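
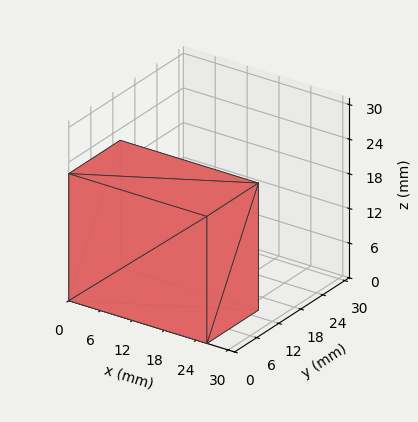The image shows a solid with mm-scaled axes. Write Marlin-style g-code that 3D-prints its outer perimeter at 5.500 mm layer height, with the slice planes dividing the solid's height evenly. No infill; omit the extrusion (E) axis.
Reading the render: the shape is a rectangular box, roughly 26 × 14 mm footprint and 22 mm tall (dimensions read to the nearest mm from the axis ticks). For the g-code, the solid's height is divided into equal slices at the stated Δz and each level perimeter traced with G1 moves after a G0 lift.

; perimeter-only toolpath
G21 ; units = mm
G90 ; absolute positioning
G28 ; home
; layer 1
G0 Z5.500
G0 X0.000 Y0.000
G1 X26.000 Y0.000
G1 X26.000 Y14.000
G1 X0.000 Y14.000
G1 X0.000 Y0.000
; layer 2
G0 Z11.000
G0 X0.000 Y0.000
G1 X26.000 Y0.000
G1 X26.000 Y14.000
G1 X0.000 Y14.000
G1 X0.000 Y0.000
; layer 3
G0 Z16.500
G0 X0.000 Y0.000
G1 X26.000 Y0.000
G1 X26.000 Y14.000
G1 X0.000 Y14.000
G1 X0.000 Y0.000
; layer 4
G0 Z22.000
G0 X0.000 Y0.000
G1 X26.000 Y0.000
G1 X26.000 Y14.000
G1 X0.000 Y14.000
G1 X0.000 Y0.000
M2 ; end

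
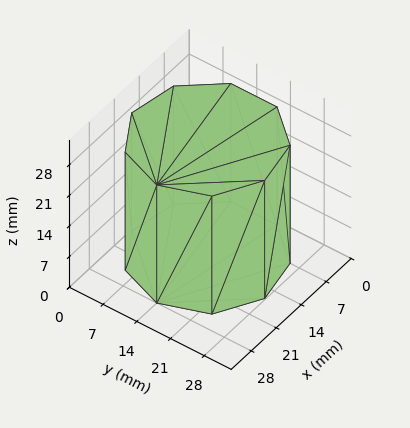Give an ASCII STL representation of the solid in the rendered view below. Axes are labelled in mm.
Reading the render: the shape is a regular 9-sided prism (a cylinder approximated with 9 flat sides), circumscribed radius ≈ 14 mm, height ≈ 27 mm (dimensions read to the nearest mm from the axis ticks). For the STL, each face is triangulated and given an outward normal.

solid part
  facet normal 0.0000 0.0000 -1.0000
    outer loop
      vertex 16.4 27.8 0.0
      vertex 24.7 23.0 0.0
      vertex 28.0 14.0 0.0
    endloop
  endfacet
  facet normal 0.0000 0.0000 -1.0000
    outer loop
      vertex 7.0 26.1 0.0
      vertex 16.4 27.8 0.0
      vertex 28.0 14.0 0.0
    endloop
  endfacet
  facet normal 0.0000 0.0000 -1.0000
    outer loop
      vertex 0.8 18.8 0.0
      vertex 7.0 26.1 0.0
      vertex 28.0 14.0 0.0
    endloop
  endfacet
  facet normal 0.0000 0.0000 -1.0000
    outer loop
      vertex 0.8 9.2 0.0
      vertex 0.8 18.8 0.0
      vertex 28.0 14.0 0.0
    endloop
  endfacet
  facet normal 0.0000 0.0000 -1.0000
    outer loop
      vertex 7.0 1.9 0.0
      vertex 0.8 9.2 0.0
      vertex 28.0 14.0 0.0
    endloop
  endfacet
  facet normal 0.0000 0.0000 -1.0000
    outer loop
      vertex 16.4 0.2 0.0
      vertex 7.0 1.9 0.0
      vertex 28.0 14.0 0.0
    endloop
  endfacet
  facet normal 0.0000 0.0000 -1.0000
    outer loop
      vertex 24.7 5.0 0.0
      vertex 16.4 0.2 0.0
      vertex 28.0 14.0 0.0
    endloop
  endfacet
  facet normal 0.0000 0.0000 1.0000
    outer loop
      vertex 28.0 14.0 27.0
      vertex 24.7 23.0 27.0
      vertex 16.4 27.8 27.0
    endloop
  endfacet
  facet normal 0.0000 0.0000 1.0000
    outer loop
      vertex 28.0 14.0 27.0
      vertex 16.4 27.8 27.0
      vertex 7.0 26.1 27.0
    endloop
  endfacet
  facet normal 0.0000 0.0000 1.0000
    outer loop
      vertex 28.0 14.0 27.0
      vertex 7.0 26.1 27.0
      vertex 0.8 18.8 27.0
    endloop
  endfacet
  facet normal 0.0000 0.0000 1.0000
    outer loop
      vertex 28.0 14.0 27.0
      vertex 0.8 18.8 27.0
      vertex 0.8 9.2 27.0
    endloop
  endfacet
  facet normal 0.0000 0.0000 1.0000
    outer loop
      vertex 28.0 14.0 27.0
      vertex 0.8 9.2 27.0
      vertex 7.0 1.9 27.0
    endloop
  endfacet
  facet normal 0.0000 0.0000 1.0000
    outer loop
      vertex 28.0 14.0 27.0
      vertex 7.0 1.9 27.0
      vertex 16.4 0.2 27.0
    endloop
  endfacet
  facet normal 0.0000 0.0000 1.0000
    outer loop
      vertex 28.0 14.0 27.0
      vertex 16.4 0.2 27.0
      vertex 24.7 5.0 27.0
    endloop
  endfacet
  facet normal 0.9389 0.3443 0.0000
    outer loop
      vertex 28.0 14.0 0.0
      vertex 24.7 23.0 0.0
      vertex 24.7 23.0 27.0
    endloop
  endfacet
  facet normal 0.9389 0.3443 0.0000
    outer loop
      vertex 28.0 14.0 0.0
      vertex 24.7 23.0 27.0
      vertex 28.0 14.0 27.0
    endloop
  endfacet
  facet normal 0.5006 0.8657 0.0000
    outer loop
      vertex 24.7 23.0 0.0
      vertex 16.4 27.8 0.0
      vertex 16.4 27.8 27.0
    endloop
  endfacet
  facet normal 0.5006 0.8657 0.0000
    outer loop
      vertex 24.7 23.0 0.0
      vertex 16.4 27.8 27.0
      vertex 24.7 23.0 27.0
    endloop
  endfacet
  facet normal -0.1780 0.9840 0.0000
    outer loop
      vertex 16.4 27.8 0.0
      vertex 7.0 26.1 0.0
      vertex 7.0 26.1 27.0
    endloop
  endfacet
  facet normal -0.1780 0.9840 0.0000
    outer loop
      vertex 16.4 27.8 0.0
      vertex 7.0 26.1 27.0
      vertex 16.4 27.8 27.0
    endloop
  endfacet
  facet normal -0.7622 0.6473 0.0000
    outer loop
      vertex 7.0 26.1 0.0
      vertex 0.8 18.8 0.0
      vertex 0.8 18.8 27.0
    endloop
  endfacet
  facet normal -0.7622 0.6473 0.0000
    outer loop
      vertex 7.0 26.1 0.0
      vertex 0.8 18.8 27.0
      vertex 7.0 26.1 27.0
    endloop
  endfacet
  facet normal -1.0000 0.0000 0.0000
    outer loop
      vertex 0.8 18.8 0.0
      vertex 0.8 9.2 0.0
      vertex 0.8 9.2 27.0
    endloop
  endfacet
  facet normal -1.0000 0.0000 0.0000
    outer loop
      vertex 0.8 18.8 0.0
      vertex 0.8 9.2 27.0
      vertex 0.8 18.8 27.0
    endloop
  endfacet
  facet normal -0.7622 -0.6473 0.0000
    outer loop
      vertex 0.8 9.2 0.0
      vertex 7.0 1.9 0.0
      vertex 7.0 1.9 27.0
    endloop
  endfacet
  facet normal -0.7622 -0.6473 0.0000
    outer loop
      vertex 0.8 9.2 0.0
      vertex 7.0 1.9 27.0
      vertex 0.8 9.2 27.0
    endloop
  endfacet
  facet normal -0.1780 -0.9840 0.0000
    outer loop
      vertex 7.0 1.9 0.0
      vertex 16.4 0.2 0.0
      vertex 16.4 0.2 27.0
    endloop
  endfacet
  facet normal -0.1780 -0.9840 0.0000
    outer loop
      vertex 7.0 1.9 0.0
      vertex 16.4 0.2 27.0
      vertex 7.0 1.9 27.0
    endloop
  endfacet
  facet normal 0.5006 -0.8657 0.0000
    outer loop
      vertex 16.4 0.2 0.0
      vertex 24.7 5.0 0.0
      vertex 24.7 5.0 27.0
    endloop
  endfacet
  facet normal 0.5006 -0.8657 0.0000
    outer loop
      vertex 16.4 0.2 0.0
      vertex 24.7 5.0 27.0
      vertex 16.4 0.2 27.0
    endloop
  endfacet
  facet normal 0.9389 -0.3443 0.0000
    outer loop
      vertex 24.7 5.0 0.0
      vertex 28.0 14.0 0.0
      vertex 28.0 14.0 27.0
    endloop
  endfacet
  facet normal 0.9389 -0.3443 0.0000
    outer loop
      vertex 24.7 5.0 0.0
      vertex 28.0 14.0 27.0
      vertex 24.7 5.0 27.0
    endloop
  endfacet
endsolid part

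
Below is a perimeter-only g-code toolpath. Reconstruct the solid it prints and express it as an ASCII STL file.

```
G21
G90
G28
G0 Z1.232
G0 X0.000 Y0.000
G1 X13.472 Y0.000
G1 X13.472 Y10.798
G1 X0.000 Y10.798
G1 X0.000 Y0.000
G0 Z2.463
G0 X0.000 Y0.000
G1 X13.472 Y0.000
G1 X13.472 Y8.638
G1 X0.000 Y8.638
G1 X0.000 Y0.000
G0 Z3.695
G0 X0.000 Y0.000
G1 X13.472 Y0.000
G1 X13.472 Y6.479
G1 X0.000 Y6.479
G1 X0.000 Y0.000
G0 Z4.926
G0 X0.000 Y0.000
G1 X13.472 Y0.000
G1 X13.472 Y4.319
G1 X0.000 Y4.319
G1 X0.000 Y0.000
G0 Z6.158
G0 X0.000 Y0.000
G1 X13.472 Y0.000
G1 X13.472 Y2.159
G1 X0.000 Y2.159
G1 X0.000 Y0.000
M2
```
solid part
  facet normal 0.0000 0.0000 -1.0000
    outer loop
      vertex 13.472 12.957 0.000
      vertex 13.472 0.000 0.000
      vertex 0.000 0.000 0.000
    endloop
  endfacet
  facet normal 0.0000 0.0000 -1.0000
    outer loop
      vertex 0.000 12.957 0.000
      vertex 13.472 12.957 0.000
      vertex 0.000 0.000 0.000
    endloop
  endfacet
  facet normal 0.0000 -1.0000 0.0000
    outer loop
      vertex 0.000 0.000 0.000
      vertex 13.472 0.000 0.000
      vertex 13.472 0.000 7.389
    endloop
  endfacet
  facet normal 0.0000 -1.0000 0.0000
    outer loop
      vertex 0.000 0.000 0.000
      vertex 13.472 0.000 7.389
      vertex 0.000 0.000 7.389
    endloop
  endfacet
  facet normal 0.0000 0.4954 0.8687
    outer loop
      vertex 0.000 0.000 7.389
      vertex 13.472 0.000 7.389
      vertex 13.472 12.957 0.000
    endloop
  endfacet
  facet normal 0.0000 0.4954 0.8687
    outer loop
      vertex 0.000 0.000 7.389
      vertex 13.472 12.957 0.000
      vertex 0.000 12.957 0.000
    endloop
  endfacet
  facet normal -1.0000 0.0000 0.0000
    outer loop
      vertex 0.000 0.000 7.389
      vertex 0.000 12.957 0.000
      vertex 0.000 0.000 0.000
    endloop
  endfacet
  facet normal 1.0000 0.0000 0.0000
    outer loop
      vertex 13.472 0.000 0.000
      vertex 13.472 12.957 0.000
      vertex 13.472 0.000 7.389
    endloop
  endfacet
endsolid part

The G0 Z moves step by Δz≈1.232 mm. The G1 loops shrink linearly with z, so the solid tapers from its base footprint up to z≈7.39. Closing with a flat bottom cap and the tapered top and triangulating gives 8 facets — a wedge (ramp): 13.5 × 13 mm base, rising to 7.39 mm along the y=0 edge and sloping linearly to z=0 at y=13.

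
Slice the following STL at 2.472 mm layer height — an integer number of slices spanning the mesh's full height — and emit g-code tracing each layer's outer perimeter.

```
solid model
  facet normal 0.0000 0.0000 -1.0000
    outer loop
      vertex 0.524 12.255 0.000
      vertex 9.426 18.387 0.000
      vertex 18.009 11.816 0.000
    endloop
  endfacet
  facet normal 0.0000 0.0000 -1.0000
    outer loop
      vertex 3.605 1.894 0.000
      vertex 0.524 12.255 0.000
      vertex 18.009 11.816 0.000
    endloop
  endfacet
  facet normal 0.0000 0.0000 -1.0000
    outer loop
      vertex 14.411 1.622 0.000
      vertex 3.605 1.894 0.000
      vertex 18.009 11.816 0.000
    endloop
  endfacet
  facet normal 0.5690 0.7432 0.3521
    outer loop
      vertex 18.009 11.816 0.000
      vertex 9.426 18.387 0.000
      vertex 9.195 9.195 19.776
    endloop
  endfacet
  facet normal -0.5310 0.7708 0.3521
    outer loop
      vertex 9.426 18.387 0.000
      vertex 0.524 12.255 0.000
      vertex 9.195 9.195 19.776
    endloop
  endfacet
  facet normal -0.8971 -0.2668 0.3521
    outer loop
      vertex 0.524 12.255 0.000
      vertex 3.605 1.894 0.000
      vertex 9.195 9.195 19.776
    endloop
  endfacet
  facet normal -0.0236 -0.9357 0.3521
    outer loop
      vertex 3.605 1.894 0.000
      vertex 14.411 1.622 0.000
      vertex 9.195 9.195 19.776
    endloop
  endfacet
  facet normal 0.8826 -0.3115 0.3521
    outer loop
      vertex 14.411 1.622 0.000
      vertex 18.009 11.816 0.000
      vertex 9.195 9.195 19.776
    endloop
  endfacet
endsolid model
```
; perimeter-only toolpath
G21 ; units = mm
G90 ; absolute positioning
G28 ; home
; layer 1
G0 Z2.472
G0 X16.907 Y11.488
G1 X9.397 Y17.238
G1 X1.608 Y11.873
G1 X4.304 Y2.807
G1 X13.759 Y2.569
G1 X16.907 Y11.488
; layer 2
G0 Z4.944
G0 X15.806 Y11.161
G1 X9.368 Y16.089
G1 X2.692 Y11.490
G1 X5.002 Y3.719
G1 X13.107 Y3.515
G1 X15.806 Y11.161
; layer 3
G0 Z7.416
G0 X14.704 Y10.833
G1 X9.339 Y14.940
G1 X3.776 Y11.108
G1 X5.701 Y4.632
G1 X12.455 Y4.462
G1 X14.704 Y10.833
; layer 4
G0 Z9.888
G0 X13.602 Y10.506
G1 X9.311 Y13.791
G1 X4.860 Y10.725
G1 X6.400 Y5.545
G1 X11.803 Y5.409
G1 X13.602 Y10.506
; layer 5
G0 Z12.360
G0 X12.500 Y10.178
G1 X9.282 Y12.642
G1 X5.943 Y10.343
G1 X7.099 Y6.457
G1 X11.151 Y6.355
G1 X12.500 Y10.178
; layer 6
G0 Z14.832
G0 X11.399 Y9.850
G1 X9.253 Y11.493
G1 X7.027 Y9.960
G1 X7.798 Y7.370
G1 X10.499 Y7.302
G1 X11.399 Y9.850
; layer 7
G0 Z17.304
G0 X10.297 Y9.523
G1 X9.224 Y10.344
G1 X8.111 Y9.578
G1 X8.496 Y8.282
G1 X9.847 Y8.248
G1 X10.297 Y9.523
M2 ; end

The solid is a regular 5-sided pyramid, base circumscribed radius ≈ 9.2 mm, apex at z ≈ 19.8 mm. Slicing at Δz = 2.472 mm — 8 equal slices spanning the solid's height, so layer i sits at z = i·h/8 — gives 7 non-empty perimeters. Each is a 5-segment closed polygon; G0 lifts to the layer z and rapids to the start vertex, then G1 traces the edges. The cross-section shrinks linearly with z (the slice at the apex is degenerate and omitted).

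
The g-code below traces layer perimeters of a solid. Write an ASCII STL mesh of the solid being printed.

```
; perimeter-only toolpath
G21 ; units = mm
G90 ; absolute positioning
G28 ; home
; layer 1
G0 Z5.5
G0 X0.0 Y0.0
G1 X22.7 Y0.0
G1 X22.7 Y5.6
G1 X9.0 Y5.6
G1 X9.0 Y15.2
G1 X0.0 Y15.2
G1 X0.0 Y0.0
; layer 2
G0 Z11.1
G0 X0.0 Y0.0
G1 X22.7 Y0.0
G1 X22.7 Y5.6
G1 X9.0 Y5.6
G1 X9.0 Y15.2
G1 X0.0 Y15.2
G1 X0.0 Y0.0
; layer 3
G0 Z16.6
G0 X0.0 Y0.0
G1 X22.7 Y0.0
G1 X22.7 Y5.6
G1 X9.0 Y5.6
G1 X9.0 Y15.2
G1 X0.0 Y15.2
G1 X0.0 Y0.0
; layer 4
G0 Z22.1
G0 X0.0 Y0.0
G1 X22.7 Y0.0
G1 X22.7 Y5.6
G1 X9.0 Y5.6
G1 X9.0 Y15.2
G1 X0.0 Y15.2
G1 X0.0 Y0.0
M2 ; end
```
solid part
  facet normal 0.0000 0.0000 -1.0000
    outer loop
      vertex 22.7 5.6 0.0
      vertex 22.7 0.0 0.0
      vertex 0.0 0.0 0.0
    endloop
  endfacet
  facet normal 0.0000 0.0000 -1.0000
    outer loop
      vertex 9.0 5.6 0.0
      vertex 22.7 5.6 0.0
      vertex 0.0 0.0 0.0
    endloop
  endfacet
  facet normal 0.0000 0.0000 -1.0000
    outer loop
      vertex 9.0 15.2 0.0
      vertex 9.0 5.6 0.0
      vertex 0.0 0.0 0.0
    endloop
  endfacet
  facet normal 0.0000 0.0000 -1.0000
    outer loop
      vertex 0.0 15.2 0.0
      vertex 9.0 15.2 0.0
      vertex 0.0 0.0 0.0
    endloop
  endfacet
  facet normal 0.0000 0.0000 1.0000
    outer loop
      vertex 0.0 0.0 22.1
      vertex 22.7 0.0 22.1
      vertex 22.7 5.6 22.1
    endloop
  endfacet
  facet normal 0.0000 0.0000 1.0000
    outer loop
      vertex 0.0 0.0 22.1
      vertex 22.7 5.6 22.1
      vertex 9.0 5.6 22.1
    endloop
  endfacet
  facet normal 0.0000 0.0000 1.0000
    outer loop
      vertex 0.0 0.0 22.1
      vertex 9.0 5.6 22.1
      vertex 9.0 15.2 22.1
    endloop
  endfacet
  facet normal 0.0000 0.0000 1.0000
    outer loop
      vertex 0.0 0.0 22.1
      vertex 9.0 15.2 22.1
      vertex 0.0 15.2 22.1
    endloop
  endfacet
  facet normal 0.0000 -1.0000 0.0000
    outer loop
      vertex 0.0 0.0 0.0
      vertex 22.7 0.0 0.0
      vertex 22.7 0.0 22.1
    endloop
  endfacet
  facet normal 0.0000 -1.0000 0.0000
    outer loop
      vertex 0.0 0.0 0.0
      vertex 22.7 0.0 22.1
      vertex 0.0 0.0 22.1
    endloop
  endfacet
  facet normal 1.0000 0.0000 0.0000
    outer loop
      vertex 22.7 0.0 0.0
      vertex 22.7 5.6 0.0
      vertex 22.7 5.6 22.1
    endloop
  endfacet
  facet normal 1.0000 0.0000 0.0000
    outer loop
      vertex 22.7 0.0 0.0
      vertex 22.7 5.6 22.1
      vertex 22.7 0.0 22.1
    endloop
  endfacet
  facet normal 0.0000 1.0000 0.0000
    outer loop
      vertex 22.7 5.6 0.0
      vertex 9.0 5.6 0.0
      vertex 9.0 5.6 22.1
    endloop
  endfacet
  facet normal 0.0000 1.0000 0.0000
    outer loop
      vertex 22.7 5.6 0.0
      vertex 9.0 5.6 22.1
      vertex 22.7 5.6 22.1
    endloop
  endfacet
  facet normal 1.0000 0.0000 0.0000
    outer loop
      vertex 9.0 5.6 0.0
      vertex 9.0 15.2 0.0
      vertex 9.0 15.2 22.1
    endloop
  endfacet
  facet normal 1.0000 0.0000 0.0000
    outer loop
      vertex 9.0 5.6 0.0
      vertex 9.0 15.2 22.1
      vertex 9.0 5.6 22.1
    endloop
  endfacet
  facet normal 0.0000 1.0000 0.0000
    outer loop
      vertex 9.0 15.2 0.0
      vertex 0.0 15.2 0.0
      vertex 0.0 15.2 22.1
    endloop
  endfacet
  facet normal 0.0000 1.0000 0.0000
    outer loop
      vertex 9.0 15.2 0.0
      vertex 0.0 15.2 22.1
      vertex 9.0 15.2 22.1
    endloop
  endfacet
  facet normal -1.0000 0.0000 0.0000
    outer loop
      vertex 0.0 15.2 0.0
      vertex 0.0 0.0 0.0
      vertex 0.0 0.0 22.1
    endloop
  endfacet
  facet normal -1.0000 0.0000 0.0000
    outer loop
      vertex 0.0 15.2 0.0
      vertex 0.0 0.0 22.1
      vertex 0.0 15.2 22.1
    endloop
  endfacet
endsolid part

The G0 Z moves step by Δz≈5.5 mm. Every layer's G1 loop is the same polygon, so the solid is a straight extrusion of it from z=0 to z≈22.1. Closing with flat bottom and top caps and triangulating gives 20 facets — an L-shaped prism: outer 22.7 × 15.2 mm, arm thicknesses ≈ 5.6 mm (horizontal) and 9 mm (vertical), extruded 22.1 mm in z.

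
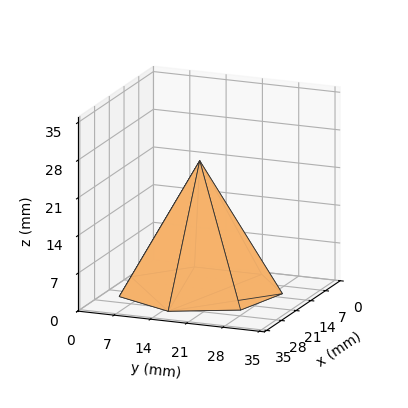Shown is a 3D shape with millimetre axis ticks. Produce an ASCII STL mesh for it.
Reading the render: the shape is a regular 7-sided pyramid, base circumscribed radius ≈ 15 mm, apex at z ≈ 24 mm (dimensions read to the nearest mm from the axis ticks). For the STL, each face is triangulated and given an outward normal.

solid part
  facet normal 0.0000 0.0000 -1.0000
    outer loop
      vertex 11.7 29.6 0.0
      vertex 24.4 26.7 0.0
      vertex 30.0 15.0 0.0
    endloop
  endfacet
  facet normal 0.0000 0.0000 -1.0000
    outer loop
      vertex 1.5 21.5 0.0
      vertex 11.7 29.6 0.0
      vertex 30.0 15.0 0.0
    endloop
  endfacet
  facet normal 0.0000 0.0000 -1.0000
    outer loop
      vertex 1.5 8.5 0.0
      vertex 1.5 21.5 0.0
      vertex 30.0 15.0 0.0
    endloop
  endfacet
  facet normal 0.0000 0.0000 -1.0000
    outer loop
      vertex 11.7 0.4 0.0
      vertex 1.5 8.5 0.0
      vertex 30.0 15.0 0.0
    endloop
  endfacet
  facet normal 0.0000 0.0000 -1.0000
    outer loop
      vertex 24.4 3.3 0.0
      vertex 11.7 0.4 0.0
      vertex 30.0 15.0 0.0
    endloop
  endfacet
  facet normal 0.7857 0.3761 0.4911
    outer loop
      vertex 30.0 15.0 0.0
      vertex 24.4 26.7 0.0
      vertex 15.0 15.0 24.0
    endloop
  endfacet
  facet normal 0.1940 0.8497 0.4902
    outer loop
      vertex 24.4 26.7 0.0
      vertex 11.7 29.6 0.0
      vertex 15.0 15.0 24.0
    endloop
  endfacet
  facet normal -0.5422 0.6827 0.4899
    outer loop
      vertex 11.7 29.6 0.0
      vertex 1.5 21.5 0.0
      vertex 15.0 15.0 24.0
    endloop
  endfacet
  facet normal -0.8716 0.0000 0.4903
    outer loop
      vertex 1.5 21.5 0.0
      vertex 1.5 8.5 0.0
      vertex 15.0 15.0 24.0
    endloop
  endfacet
  facet normal -0.5422 -0.6827 0.4899
    outer loop
      vertex 1.5 8.5 0.0
      vertex 11.7 0.4 0.0
      vertex 15.0 15.0 24.0
    endloop
  endfacet
  facet normal 0.1940 -0.8497 0.4902
    outer loop
      vertex 11.7 0.4 0.0
      vertex 24.4 3.3 0.0
      vertex 15.0 15.0 24.0
    endloop
  endfacet
  facet normal 0.7857 -0.3761 0.4911
    outer loop
      vertex 24.4 3.3 0.0
      vertex 30.0 15.0 0.0
      vertex 15.0 15.0 24.0
    endloop
  endfacet
endsolid part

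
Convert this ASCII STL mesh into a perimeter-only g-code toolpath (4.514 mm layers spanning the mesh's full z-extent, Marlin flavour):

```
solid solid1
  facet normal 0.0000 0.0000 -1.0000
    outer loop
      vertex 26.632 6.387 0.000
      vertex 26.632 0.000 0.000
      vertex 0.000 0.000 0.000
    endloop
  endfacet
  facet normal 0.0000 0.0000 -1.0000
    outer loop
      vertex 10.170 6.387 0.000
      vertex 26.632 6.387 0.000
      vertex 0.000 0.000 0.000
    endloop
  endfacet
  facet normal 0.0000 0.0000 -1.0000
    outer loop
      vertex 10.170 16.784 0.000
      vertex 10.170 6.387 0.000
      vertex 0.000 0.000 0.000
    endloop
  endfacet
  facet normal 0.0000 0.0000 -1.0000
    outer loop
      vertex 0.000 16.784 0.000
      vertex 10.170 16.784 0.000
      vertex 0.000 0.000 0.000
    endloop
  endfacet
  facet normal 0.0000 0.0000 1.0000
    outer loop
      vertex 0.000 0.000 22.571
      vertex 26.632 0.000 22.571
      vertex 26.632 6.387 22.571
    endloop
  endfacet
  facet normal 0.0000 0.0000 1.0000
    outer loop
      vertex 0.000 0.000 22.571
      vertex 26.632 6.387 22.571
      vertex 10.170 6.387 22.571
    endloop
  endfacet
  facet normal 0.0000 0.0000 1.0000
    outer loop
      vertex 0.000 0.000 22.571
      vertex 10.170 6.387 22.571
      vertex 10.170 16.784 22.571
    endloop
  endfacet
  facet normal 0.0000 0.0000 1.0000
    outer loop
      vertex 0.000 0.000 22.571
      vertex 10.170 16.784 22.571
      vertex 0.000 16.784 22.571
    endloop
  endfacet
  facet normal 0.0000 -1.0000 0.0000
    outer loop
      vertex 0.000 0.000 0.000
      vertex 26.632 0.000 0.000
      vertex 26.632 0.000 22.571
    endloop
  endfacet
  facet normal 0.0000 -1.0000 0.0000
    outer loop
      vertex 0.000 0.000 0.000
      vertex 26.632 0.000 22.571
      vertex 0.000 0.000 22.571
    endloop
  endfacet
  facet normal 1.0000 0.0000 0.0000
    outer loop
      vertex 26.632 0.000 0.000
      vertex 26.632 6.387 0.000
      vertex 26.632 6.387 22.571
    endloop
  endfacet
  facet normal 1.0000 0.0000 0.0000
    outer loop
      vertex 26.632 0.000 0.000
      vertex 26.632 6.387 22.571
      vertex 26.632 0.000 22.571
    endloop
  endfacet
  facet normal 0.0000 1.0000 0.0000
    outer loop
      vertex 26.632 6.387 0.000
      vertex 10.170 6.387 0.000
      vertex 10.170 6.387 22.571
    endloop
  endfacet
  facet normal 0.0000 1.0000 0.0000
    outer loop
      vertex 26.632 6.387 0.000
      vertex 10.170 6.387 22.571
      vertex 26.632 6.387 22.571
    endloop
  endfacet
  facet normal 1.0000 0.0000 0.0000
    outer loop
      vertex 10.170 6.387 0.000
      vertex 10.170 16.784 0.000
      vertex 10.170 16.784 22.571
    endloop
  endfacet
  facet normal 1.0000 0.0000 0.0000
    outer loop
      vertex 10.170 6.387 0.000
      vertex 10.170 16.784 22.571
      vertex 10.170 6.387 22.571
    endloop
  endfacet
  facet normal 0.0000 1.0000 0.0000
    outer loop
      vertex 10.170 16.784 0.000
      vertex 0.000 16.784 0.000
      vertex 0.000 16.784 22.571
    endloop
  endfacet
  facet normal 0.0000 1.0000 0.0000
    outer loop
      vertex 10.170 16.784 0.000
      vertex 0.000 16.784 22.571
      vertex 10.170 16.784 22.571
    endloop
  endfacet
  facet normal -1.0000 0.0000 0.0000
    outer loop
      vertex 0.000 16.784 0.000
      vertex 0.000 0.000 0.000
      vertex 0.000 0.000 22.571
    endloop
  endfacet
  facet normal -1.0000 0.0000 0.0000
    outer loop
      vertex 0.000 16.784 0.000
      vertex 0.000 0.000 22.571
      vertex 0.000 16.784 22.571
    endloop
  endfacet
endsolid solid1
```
; perimeter-only toolpath
G21 ; units = mm
G90 ; absolute positioning
G28 ; home
; layer 1
G0 Z4.514
G0 X0.000 Y0.000
G1 X26.632 Y0.000
G1 X26.632 Y6.387
G1 X10.170 Y6.387
G1 X10.170 Y16.784
G1 X0.000 Y16.784
G1 X0.000 Y0.000
; layer 2
G0 Z9.028
G0 X0.000 Y0.000
G1 X26.632 Y0.000
G1 X26.632 Y6.387
G1 X10.170 Y6.387
G1 X10.170 Y16.784
G1 X0.000 Y16.784
G1 X0.000 Y0.000
; layer 3
G0 Z13.543
G0 X0.000 Y0.000
G1 X26.632 Y0.000
G1 X26.632 Y6.387
G1 X10.170 Y6.387
G1 X10.170 Y16.784
G1 X0.000 Y16.784
G1 X0.000 Y0.000
; layer 4
G0 Z18.057
G0 X0.000 Y0.000
G1 X26.632 Y0.000
G1 X26.632 Y6.387
G1 X10.170 Y6.387
G1 X10.170 Y16.784
G1 X0.000 Y16.784
G1 X0.000 Y0.000
; layer 5
G0 Z22.571
G0 X0.000 Y0.000
G1 X26.632 Y0.000
G1 X26.632 Y6.387
G1 X10.170 Y6.387
G1 X10.170 Y16.784
G1 X0.000 Y16.784
G1 X0.000 Y0.000
M2 ; end

The solid is an L-shaped prism: outer 26.6 × 16.8 mm, arm thicknesses ≈ 6.39 mm (horizontal) and 10.2 mm (vertical), extruded 22.6 mm in z. Slicing at Δz = 4.514 mm — 5 equal slices spanning the solid's height, so layer i sits at z = i·h/5 — gives 5 non-empty perimeters. Each is a 6-segment closed polygon; G0 lifts to the layer z and rapids to the start vertex, then G1 traces the edges.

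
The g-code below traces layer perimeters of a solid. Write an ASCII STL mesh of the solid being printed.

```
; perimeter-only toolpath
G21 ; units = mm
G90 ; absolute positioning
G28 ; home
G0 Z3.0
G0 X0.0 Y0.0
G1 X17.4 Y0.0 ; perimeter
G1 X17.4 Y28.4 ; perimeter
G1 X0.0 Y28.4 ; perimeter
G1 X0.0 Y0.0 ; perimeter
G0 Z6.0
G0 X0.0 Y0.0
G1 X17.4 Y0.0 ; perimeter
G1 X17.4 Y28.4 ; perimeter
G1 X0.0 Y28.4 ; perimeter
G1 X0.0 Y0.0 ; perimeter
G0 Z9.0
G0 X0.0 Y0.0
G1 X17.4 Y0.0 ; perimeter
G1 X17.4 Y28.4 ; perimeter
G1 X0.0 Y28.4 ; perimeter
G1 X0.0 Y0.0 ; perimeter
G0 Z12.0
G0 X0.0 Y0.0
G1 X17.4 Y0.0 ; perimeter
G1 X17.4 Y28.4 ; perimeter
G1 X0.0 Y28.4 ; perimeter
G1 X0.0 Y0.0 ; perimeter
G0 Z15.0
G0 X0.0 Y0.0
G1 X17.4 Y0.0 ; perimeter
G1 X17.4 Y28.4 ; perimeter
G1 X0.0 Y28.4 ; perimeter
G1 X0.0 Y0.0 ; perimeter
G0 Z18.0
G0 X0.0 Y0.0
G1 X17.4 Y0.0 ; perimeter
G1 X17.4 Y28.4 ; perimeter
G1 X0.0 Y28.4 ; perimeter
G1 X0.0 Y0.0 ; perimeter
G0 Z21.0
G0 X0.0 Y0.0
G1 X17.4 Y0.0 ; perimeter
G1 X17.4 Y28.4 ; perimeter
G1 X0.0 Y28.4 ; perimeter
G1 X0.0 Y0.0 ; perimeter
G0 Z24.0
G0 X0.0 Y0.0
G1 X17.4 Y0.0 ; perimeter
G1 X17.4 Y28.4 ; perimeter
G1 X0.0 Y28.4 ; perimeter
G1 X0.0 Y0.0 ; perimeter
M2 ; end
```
solid part
  facet normal 0.0000 0.0000 -1.0000
    outer loop
      vertex 17.4 28.4 0.0
      vertex 17.4 0.0 0.0
      vertex 0.0 0.0 0.0
    endloop
  endfacet
  facet normal 0.0000 0.0000 -1.0000
    outer loop
      vertex 0.0 28.4 0.0
      vertex 17.4 28.4 0.0
      vertex 0.0 0.0 0.0
    endloop
  endfacet
  facet normal 0.0000 0.0000 1.0000
    outer loop
      vertex 0.0 0.0 24.0
      vertex 17.4 0.0 24.0
      vertex 17.4 28.4 24.0
    endloop
  endfacet
  facet normal 0.0000 0.0000 1.0000
    outer loop
      vertex 0.0 0.0 24.0
      vertex 17.4 28.4 24.0
      vertex 0.0 28.4 24.0
    endloop
  endfacet
  facet normal 0.0000 -1.0000 0.0000
    outer loop
      vertex 0.0 0.0 0.0
      vertex 17.4 0.0 0.0
      vertex 17.4 0.0 24.0
    endloop
  endfacet
  facet normal 0.0000 -1.0000 0.0000
    outer loop
      vertex 0.0 0.0 0.0
      vertex 17.4 0.0 24.0
      vertex 0.0 0.0 24.0
    endloop
  endfacet
  facet normal 0.0000 1.0000 0.0000
    outer loop
      vertex 17.4 28.4 24.0
      vertex 17.4 28.4 0.0
      vertex 0.0 28.4 0.0
    endloop
  endfacet
  facet normal 0.0000 1.0000 0.0000
    outer loop
      vertex 0.0 28.4 24.0
      vertex 17.4 28.4 24.0
      vertex 0.0 28.4 0.0
    endloop
  endfacet
  facet normal -1.0000 0.0000 0.0000
    outer loop
      vertex 0.0 28.4 24.0
      vertex 0.0 28.4 0.0
      vertex 0.0 0.0 0.0
    endloop
  endfacet
  facet normal -1.0000 0.0000 0.0000
    outer loop
      vertex 0.0 0.0 24.0
      vertex 0.0 28.4 24.0
      vertex 0.0 0.0 0.0
    endloop
  endfacet
  facet normal 1.0000 0.0000 0.0000
    outer loop
      vertex 17.4 0.0 0.0
      vertex 17.4 28.4 0.0
      vertex 17.4 28.4 24.0
    endloop
  endfacet
  facet normal 1.0000 0.0000 0.0000
    outer loop
      vertex 17.4 0.0 0.0
      vertex 17.4 28.4 24.0
      vertex 17.4 0.0 24.0
    endloop
  endfacet
endsolid part

The G0 Z moves step by Δz≈3.0 mm. Every layer's G1 loop is the same polygon, so the solid is a straight extrusion of it from z=0 to z≈24. Closing with flat bottom and top caps and triangulating gives 12 facets — a rectangular box, roughly 17.4 × 28.4 mm footprint and 24 mm tall.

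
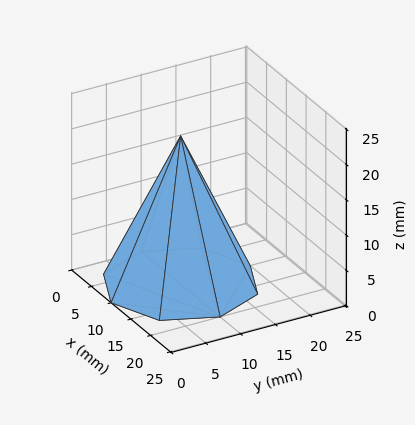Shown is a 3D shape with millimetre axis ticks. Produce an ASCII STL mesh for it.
Reading the render: the shape is a regular 8-sided pyramid, base circumscribed radius ≈ 10 mm, apex at z ≈ 21 mm (dimensions read to the nearest mm from the axis ticks). For the STL, each face is triangulated and given an outward normal.

solid part
  facet normal 0.0000 0.0000 -1.0000
    outer loop
      vertex 10.00 20.00 0.00
      vertex 17.07 17.07 0.00
      vertex 20.00 10.00 0.00
    endloop
  endfacet
  facet normal 0.0000 0.0000 -1.0000
    outer loop
      vertex 2.93 17.07 0.00
      vertex 10.00 20.00 0.00
      vertex 20.00 10.00 0.00
    endloop
  endfacet
  facet normal 0.0000 0.0000 -1.0000
    outer loop
      vertex 0.00 10.00 0.00
      vertex 2.93 17.07 0.00
      vertex 20.00 10.00 0.00
    endloop
  endfacet
  facet normal 0.0000 0.0000 -1.0000
    outer loop
      vertex 2.93 2.93 0.00
      vertex 0.00 10.00 0.00
      vertex 20.00 10.00 0.00
    endloop
  endfacet
  facet normal 0.0000 0.0000 -1.0000
    outer loop
      vertex 10.00 0.00 0.00
      vertex 2.93 2.93 0.00
      vertex 20.00 10.00 0.00
    endloop
  endfacet
  facet normal 0.0000 0.0000 -1.0000
    outer loop
      vertex 17.07 2.93 0.00
      vertex 10.00 0.00 0.00
      vertex 20.00 10.00 0.00
    endloop
  endfacet
  facet normal 0.8456 0.3504 0.4027
    outer loop
      vertex 20.00 10.00 0.00
      vertex 17.07 17.07 0.00
      vertex 10.00 10.00 21.00
    endloop
  endfacet
  facet normal 0.3504 0.8456 0.4027
    outer loop
      vertex 17.07 17.07 0.00
      vertex 10.00 20.00 0.00
      vertex 10.00 10.00 21.00
    endloop
  endfacet
  facet normal -0.3504 0.8456 0.4027
    outer loop
      vertex 10.00 20.00 0.00
      vertex 2.93 17.07 0.00
      vertex 10.00 10.00 21.00
    endloop
  endfacet
  facet normal -0.8456 0.3504 0.4027
    outer loop
      vertex 2.93 17.07 0.00
      vertex 0.00 10.00 0.00
      vertex 10.00 10.00 21.00
    endloop
  endfacet
  facet normal -0.8456 -0.3504 0.4027
    outer loop
      vertex 0.00 10.00 0.00
      vertex 2.93 2.93 0.00
      vertex 10.00 10.00 21.00
    endloop
  endfacet
  facet normal -0.3504 -0.8456 0.4027
    outer loop
      vertex 2.93 2.93 0.00
      vertex 10.00 0.00 0.00
      vertex 10.00 10.00 21.00
    endloop
  endfacet
  facet normal 0.3504 -0.8456 0.4027
    outer loop
      vertex 10.00 0.00 0.00
      vertex 17.07 2.93 0.00
      vertex 10.00 10.00 21.00
    endloop
  endfacet
  facet normal 0.8456 -0.3504 0.4027
    outer loop
      vertex 17.07 2.93 0.00
      vertex 20.00 10.00 0.00
      vertex 10.00 10.00 21.00
    endloop
  endfacet
endsolid part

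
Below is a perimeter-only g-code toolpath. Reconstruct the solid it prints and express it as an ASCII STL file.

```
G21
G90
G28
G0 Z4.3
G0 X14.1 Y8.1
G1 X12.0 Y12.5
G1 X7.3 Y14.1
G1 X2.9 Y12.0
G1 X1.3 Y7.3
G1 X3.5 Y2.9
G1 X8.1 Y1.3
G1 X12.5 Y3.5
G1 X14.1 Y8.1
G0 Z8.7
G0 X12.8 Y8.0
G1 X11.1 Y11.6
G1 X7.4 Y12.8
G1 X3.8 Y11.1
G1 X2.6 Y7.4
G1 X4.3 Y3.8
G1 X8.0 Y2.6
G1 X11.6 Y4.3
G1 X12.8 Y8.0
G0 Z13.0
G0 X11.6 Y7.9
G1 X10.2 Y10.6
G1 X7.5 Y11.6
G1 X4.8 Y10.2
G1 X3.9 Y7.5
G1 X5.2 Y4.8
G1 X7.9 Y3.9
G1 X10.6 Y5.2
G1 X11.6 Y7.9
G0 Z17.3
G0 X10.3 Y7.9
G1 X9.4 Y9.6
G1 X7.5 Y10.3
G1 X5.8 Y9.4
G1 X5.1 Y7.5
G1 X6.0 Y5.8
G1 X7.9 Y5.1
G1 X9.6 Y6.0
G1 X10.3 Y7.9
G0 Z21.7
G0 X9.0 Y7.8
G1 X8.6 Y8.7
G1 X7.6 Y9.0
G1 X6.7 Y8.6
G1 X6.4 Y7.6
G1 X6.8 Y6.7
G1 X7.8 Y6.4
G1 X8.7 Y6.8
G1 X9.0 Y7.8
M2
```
solid part
  facet normal 0.0000 0.0000 -1.0000
    outer loop
      vertex 7.2 15.4 0.0
      vertex 12.8 13.5 0.0
      vertex 15.4 8.2 0.0
    endloop
  endfacet
  facet normal 0.0000 0.0000 -1.0000
    outer loop
      vertex 1.9 12.8 0.0
      vertex 7.2 15.4 0.0
      vertex 15.4 8.2 0.0
    endloop
  endfacet
  facet normal 0.0000 0.0000 -1.0000
    outer loop
      vertex 0.0 7.2 0.0
      vertex 1.9 12.8 0.0
      vertex 15.4 8.2 0.0
    endloop
  endfacet
  facet normal 0.0000 0.0000 -1.0000
    outer loop
      vertex 2.6 1.9 0.0
      vertex 0.0 7.2 0.0
      vertex 15.4 8.2 0.0
    endloop
  endfacet
  facet normal 0.0000 0.0000 -1.0000
    outer loop
      vertex 8.2 0.0 0.0
      vertex 2.6 1.9 0.0
      vertex 15.4 8.2 0.0
    endloop
  endfacet
  facet normal 0.0000 0.0000 -1.0000
    outer loop
      vertex 13.5 2.6 0.0
      vertex 8.2 0.0 0.0
      vertex 15.4 8.2 0.0
    endloop
  endfacet
  facet normal 0.8658 0.4247 0.2646
    outer loop
      vertex 15.4 8.2 0.0
      vertex 12.8 13.5 0.0
      vertex 7.7 7.7 26.0
    endloop
  endfacet
  facet normal 0.3099 0.9133 0.2645
    outer loop
      vertex 12.8 13.5 0.0
      vertex 7.2 15.4 0.0
      vertex 7.7 7.7 26.0
    endloop
  endfacet
  facet normal -0.4247 0.8658 0.2646
    outer loop
      vertex 7.2 15.4 0.0
      vertex 1.9 12.8 0.0
      vertex 7.7 7.7 26.0
    endloop
  endfacet
  facet normal -0.9133 0.3099 0.2645
    outer loop
      vertex 1.9 12.8 0.0
      vertex 0.0 7.2 0.0
      vertex 7.7 7.7 26.0
    endloop
  endfacet
  facet normal -0.8658 -0.4247 0.2646
    outer loop
      vertex 0.0 7.2 0.0
      vertex 2.6 1.9 0.0
      vertex 7.7 7.7 26.0
    endloop
  endfacet
  facet normal -0.3099 -0.9133 0.2645
    outer loop
      vertex 2.6 1.9 0.0
      vertex 8.2 0.0 0.0
      vertex 7.7 7.7 26.0
    endloop
  endfacet
  facet normal 0.4247 -0.8658 0.2646
    outer loop
      vertex 8.2 0.0 0.0
      vertex 13.5 2.6 0.0
      vertex 7.7 7.7 26.0
    endloop
  endfacet
  facet normal 0.9133 -0.3099 0.2645
    outer loop
      vertex 13.5 2.6 0.0
      vertex 15.4 8.2 0.0
      vertex 7.7 7.7 26.0
    endloop
  endfacet
endsolid part

The G0 Z moves step by Δz≈4.3 mm. The G1 loops shrink linearly with z, so the solid tapers from its base footprint up to z≈26. Closing with a flat bottom cap and the tapered top and triangulating gives 14 facets — a regular 8-sided pyramid, base circumscribed radius ≈ 7.7 mm, apex at z ≈ 26 mm.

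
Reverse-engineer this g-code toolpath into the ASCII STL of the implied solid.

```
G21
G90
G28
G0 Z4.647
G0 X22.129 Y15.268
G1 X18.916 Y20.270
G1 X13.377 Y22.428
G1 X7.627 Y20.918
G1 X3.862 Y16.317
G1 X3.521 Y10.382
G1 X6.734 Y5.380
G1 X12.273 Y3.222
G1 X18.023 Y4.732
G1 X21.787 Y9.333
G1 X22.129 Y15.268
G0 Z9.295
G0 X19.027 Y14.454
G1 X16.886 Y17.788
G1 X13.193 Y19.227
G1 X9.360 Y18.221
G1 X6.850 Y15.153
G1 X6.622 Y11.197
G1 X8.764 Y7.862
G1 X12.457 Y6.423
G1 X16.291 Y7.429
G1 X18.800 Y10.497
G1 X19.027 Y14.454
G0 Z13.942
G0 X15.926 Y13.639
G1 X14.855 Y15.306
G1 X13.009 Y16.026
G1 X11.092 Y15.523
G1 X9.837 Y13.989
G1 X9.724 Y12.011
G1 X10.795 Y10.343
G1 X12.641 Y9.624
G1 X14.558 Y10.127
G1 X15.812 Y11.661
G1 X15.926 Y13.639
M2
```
solid part
  facet normal 0.0000 0.0000 -1.0000
    outer loop
      vertex 13.561 25.629 0.000
      vertex 20.946 22.751 0.000
      vertex 25.230 16.082 0.000
    endloop
  endfacet
  facet normal 0.0000 0.0000 -1.0000
    outer loop
      vertex 5.894 23.616 0.000
      vertex 13.561 25.629 0.000
      vertex 25.230 16.082 0.000
    endloop
  endfacet
  facet normal 0.0000 0.0000 -1.0000
    outer loop
      vertex 0.875 17.481 0.000
      vertex 5.894 23.616 0.000
      vertex 25.230 16.082 0.000
    endloop
  endfacet
  facet normal 0.0000 0.0000 -1.0000
    outer loop
      vertex 0.420 9.568 0.000
      vertex 0.875 17.481 0.000
      vertex 25.230 16.082 0.000
    endloop
  endfacet
  facet normal 0.0000 0.0000 -1.0000
    outer loop
      vertex 4.704 2.899 0.000
      vertex 0.420 9.568 0.000
      vertex 25.230 16.082 0.000
    endloop
  endfacet
  facet normal 0.0000 0.0000 -1.0000
    outer loop
      vertex 12.089 0.021 0.000
      vertex 4.704 2.899 0.000
      vertex 25.230 16.082 0.000
    endloop
  endfacet
  facet normal 0.0000 0.0000 -1.0000
    outer loop
      vertex 19.756 2.034 0.000
      vertex 12.089 0.021 0.000
      vertex 25.230 16.082 0.000
    endloop
  endfacet
  facet normal 0.0000 0.0000 -1.0000
    outer loop
      vertex 24.775 8.169 0.000
      vertex 19.756 2.034 0.000
      vertex 25.230 16.082 0.000
    endloop
  endfacet
  facet normal 0.7035 0.4519 0.5486
    outer loop
      vertex 25.230 16.082 0.000
      vertex 20.946 22.751 0.000
      vertex 12.825 12.825 18.590
    endloop
  endfacet
  facet normal 0.3036 0.7790 0.5486
    outer loop
      vertex 20.946 22.751 0.000
      vertex 13.561 25.629 0.000
      vertex 12.825 12.825 18.590
    endloop
  endfacet
  facet normal -0.2123 0.8087 0.5486
    outer loop
      vertex 13.561 25.629 0.000
      vertex 5.894 23.616 0.000
      vertex 12.825 12.825 18.590
    endloop
  endfacet
  facet normal -0.6471 0.5294 0.5486
    outer loop
      vertex 5.894 23.616 0.000
      vertex 0.875 17.481 0.000
      vertex 12.825 12.825 18.590
    endloop
  endfacet
  facet normal -0.8347 0.0480 0.5486
    outer loop
      vertex 0.875 17.481 0.000
      vertex 0.420 9.568 0.000
      vertex 12.825 12.825 18.590
    endloop
  endfacet
  facet normal -0.7035 -0.4519 0.5486
    outer loop
      vertex 0.420 9.568 0.000
      vertex 4.704 2.899 0.000
      vertex 12.825 12.825 18.590
    endloop
  endfacet
  facet normal -0.3036 -0.7790 0.5486
    outer loop
      vertex 4.704 2.899 0.000
      vertex 12.089 0.021 0.000
      vertex 12.825 12.825 18.590
    endloop
  endfacet
  facet normal 0.2123 -0.8087 0.5486
    outer loop
      vertex 12.089 0.021 0.000
      vertex 19.756 2.034 0.000
      vertex 12.825 12.825 18.590
    endloop
  endfacet
  facet normal 0.6471 -0.5294 0.5486
    outer loop
      vertex 19.756 2.034 0.000
      vertex 24.775 8.169 0.000
      vertex 12.825 12.825 18.590
    endloop
  endfacet
  facet normal 0.8347 -0.0480 0.5486
    outer loop
      vertex 24.775 8.169 0.000
      vertex 25.230 16.082 0.000
      vertex 12.825 12.825 18.590
    endloop
  endfacet
endsolid part

The G0 Z moves step by Δz≈4.647 mm. The G1 loops shrink linearly with z, so the solid tapers from its base footprint up to z≈18.6. Closing with a flat bottom cap and the tapered top and triangulating gives 18 facets — a regular 10-sided pyramid, base circumscribed radius ≈ 12.8 mm, apex at z ≈ 18.6 mm.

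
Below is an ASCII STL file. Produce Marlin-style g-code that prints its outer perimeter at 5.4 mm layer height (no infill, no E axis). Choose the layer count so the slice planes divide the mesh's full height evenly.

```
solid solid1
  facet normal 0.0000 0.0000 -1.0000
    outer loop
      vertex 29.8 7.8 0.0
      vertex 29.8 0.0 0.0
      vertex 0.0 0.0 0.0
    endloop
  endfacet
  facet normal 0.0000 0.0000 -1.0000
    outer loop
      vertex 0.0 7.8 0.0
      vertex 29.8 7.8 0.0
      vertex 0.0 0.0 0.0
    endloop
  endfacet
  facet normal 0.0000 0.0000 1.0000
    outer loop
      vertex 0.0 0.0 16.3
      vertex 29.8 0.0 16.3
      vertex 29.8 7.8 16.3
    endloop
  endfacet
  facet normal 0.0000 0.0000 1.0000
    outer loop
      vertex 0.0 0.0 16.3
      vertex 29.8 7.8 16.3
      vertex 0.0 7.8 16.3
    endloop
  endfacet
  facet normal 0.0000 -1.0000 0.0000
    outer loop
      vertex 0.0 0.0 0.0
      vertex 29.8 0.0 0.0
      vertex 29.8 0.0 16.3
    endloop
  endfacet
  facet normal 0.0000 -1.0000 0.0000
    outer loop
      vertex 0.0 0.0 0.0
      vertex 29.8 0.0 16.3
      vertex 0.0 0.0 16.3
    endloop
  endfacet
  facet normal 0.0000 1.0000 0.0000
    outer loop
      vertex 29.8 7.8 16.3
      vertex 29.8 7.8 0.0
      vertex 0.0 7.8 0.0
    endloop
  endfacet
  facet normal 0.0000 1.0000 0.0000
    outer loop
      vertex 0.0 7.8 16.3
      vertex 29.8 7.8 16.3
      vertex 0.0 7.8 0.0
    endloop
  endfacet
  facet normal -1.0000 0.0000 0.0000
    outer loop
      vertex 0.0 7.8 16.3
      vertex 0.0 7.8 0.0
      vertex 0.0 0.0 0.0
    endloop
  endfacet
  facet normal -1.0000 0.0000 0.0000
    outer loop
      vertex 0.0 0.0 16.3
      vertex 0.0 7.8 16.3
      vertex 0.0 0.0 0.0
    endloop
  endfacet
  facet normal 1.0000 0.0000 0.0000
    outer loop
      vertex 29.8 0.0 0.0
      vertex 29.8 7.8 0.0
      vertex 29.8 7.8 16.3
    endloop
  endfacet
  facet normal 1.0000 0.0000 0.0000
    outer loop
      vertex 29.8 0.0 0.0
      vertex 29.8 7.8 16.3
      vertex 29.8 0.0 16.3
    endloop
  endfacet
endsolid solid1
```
; perimeter-only toolpath
G21 ; units = mm
G90 ; absolute positioning
G28 ; home
; layer 1
G0 Z5.4
G0 X0.0 Y0.0
G1 X29.8 Y0.0
G1 X29.8 Y7.8
G1 X0.0 Y7.8
G1 X0.0 Y0.0
; layer 2
G0 Z10.9
G0 X0.0 Y0.0
G1 X29.8 Y0.0
G1 X29.8 Y7.8
G1 X0.0 Y7.8
G1 X0.0 Y0.0
; layer 3
G0 Z16.3
G0 X0.0 Y0.0
G1 X29.8 Y0.0
G1 X29.8 Y7.8
G1 X0.0 Y7.8
G1 X0.0 Y0.0
M2 ; end

The solid is a rectangular box, roughly 29.8 × 7.8 mm footprint and 16.3 mm tall. Slicing at Δz = 5.4 mm — 3 equal slices spanning the solid's height, so layer i sits at z = i·h/3 — gives 3 non-empty perimeters. Each is a 4-segment closed polygon; G0 lifts to the layer z and rapids to the start vertex, then G1 traces the edges.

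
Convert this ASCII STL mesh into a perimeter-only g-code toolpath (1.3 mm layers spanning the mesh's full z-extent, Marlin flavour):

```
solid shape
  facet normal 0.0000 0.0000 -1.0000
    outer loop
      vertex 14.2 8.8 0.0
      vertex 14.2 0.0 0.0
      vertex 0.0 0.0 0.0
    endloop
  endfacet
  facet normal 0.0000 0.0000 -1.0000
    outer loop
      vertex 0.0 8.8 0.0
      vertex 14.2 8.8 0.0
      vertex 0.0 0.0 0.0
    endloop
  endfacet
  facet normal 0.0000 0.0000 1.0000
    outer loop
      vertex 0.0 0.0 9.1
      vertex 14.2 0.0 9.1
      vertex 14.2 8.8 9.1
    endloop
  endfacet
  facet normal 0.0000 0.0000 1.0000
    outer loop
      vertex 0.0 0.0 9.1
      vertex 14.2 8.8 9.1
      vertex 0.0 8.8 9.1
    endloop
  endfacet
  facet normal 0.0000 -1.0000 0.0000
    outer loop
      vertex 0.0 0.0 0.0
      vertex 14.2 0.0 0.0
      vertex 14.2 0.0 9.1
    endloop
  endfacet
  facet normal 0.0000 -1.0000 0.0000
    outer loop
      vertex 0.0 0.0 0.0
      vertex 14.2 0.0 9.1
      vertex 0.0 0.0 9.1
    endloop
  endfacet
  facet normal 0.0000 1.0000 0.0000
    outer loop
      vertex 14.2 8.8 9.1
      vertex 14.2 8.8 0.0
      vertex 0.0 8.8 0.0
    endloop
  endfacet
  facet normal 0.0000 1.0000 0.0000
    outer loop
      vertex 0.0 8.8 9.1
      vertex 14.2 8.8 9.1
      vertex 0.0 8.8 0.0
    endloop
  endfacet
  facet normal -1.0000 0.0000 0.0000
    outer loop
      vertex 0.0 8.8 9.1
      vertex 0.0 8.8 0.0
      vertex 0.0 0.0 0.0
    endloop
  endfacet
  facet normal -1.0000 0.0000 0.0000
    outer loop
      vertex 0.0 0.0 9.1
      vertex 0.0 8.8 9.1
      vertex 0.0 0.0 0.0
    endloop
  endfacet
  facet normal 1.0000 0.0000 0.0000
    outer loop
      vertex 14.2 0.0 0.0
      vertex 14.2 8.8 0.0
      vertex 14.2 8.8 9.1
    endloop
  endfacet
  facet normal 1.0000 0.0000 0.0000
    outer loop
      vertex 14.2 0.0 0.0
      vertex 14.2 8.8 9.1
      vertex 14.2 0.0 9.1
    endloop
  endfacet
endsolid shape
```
; perimeter-only toolpath
G21 ; units = mm
G90 ; absolute positioning
G28 ; home
; layer 1
G0 Z1.3
G0 X0.0 Y0.0
G1 X14.2 Y0.0
G1 X14.2 Y8.8
G1 X0.0 Y8.8
G1 X0.0 Y0.0
; layer 2
G0 Z2.6
G0 X0.0 Y0.0
G1 X14.2 Y0.0
G1 X14.2 Y8.8
G1 X0.0 Y8.8
G1 X0.0 Y0.0
; layer 3
G0 Z3.9
G0 X0.0 Y0.0
G1 X14.2 Y0.0
G1 X14.2 Y8.8
G1 X0.0 Y8.8
G1 X0.0 Y0.0
; layer 4
G0 Z5.2
G0 X0.0 Y0.0
G1 X14.2 Y0.0
G1 X14.2 Y8.8
G1 X0.0 Y8.8
G1 X0.0 Y0.0
; layer 5
G0 Z6.5
G0 X0.0 Y0.0
G1 X14.2 Y0.0
G1 X14.2 Y8.8
G1 X0.0 Y8.8
G1 X0.0 Y0.0
; layer 6
G0 Z7.8
G0 X0.0 Y0.0
G1 X14.2 Y0.0
G1 X14.2 Y8.8
G1 X0.0 Y8.8
G1 X0.0 Y0.0
; layer 7
G0 Z9.1
G0 X0.0 Y0.0
G1 X14.2 Y0.0
G1 X14.2 Y8.8
G1 X0.0 Y8.8
G1 X0.0 Y0.0
M2 ; end

The solid is a rectangular box, roughly 14.2 × 8.8 mm footprint and 9.1 mm tall. Slicing at Δz = 1.3 mm — 7 equal slices spanning the solid's height, so layer i sits at z = i·h/7 — gives 7 non-empty perimeters. Each is a 4-segment closed polygon; G0 lifts to the layer z and rapids to the start vertex, then G1 traces the edges.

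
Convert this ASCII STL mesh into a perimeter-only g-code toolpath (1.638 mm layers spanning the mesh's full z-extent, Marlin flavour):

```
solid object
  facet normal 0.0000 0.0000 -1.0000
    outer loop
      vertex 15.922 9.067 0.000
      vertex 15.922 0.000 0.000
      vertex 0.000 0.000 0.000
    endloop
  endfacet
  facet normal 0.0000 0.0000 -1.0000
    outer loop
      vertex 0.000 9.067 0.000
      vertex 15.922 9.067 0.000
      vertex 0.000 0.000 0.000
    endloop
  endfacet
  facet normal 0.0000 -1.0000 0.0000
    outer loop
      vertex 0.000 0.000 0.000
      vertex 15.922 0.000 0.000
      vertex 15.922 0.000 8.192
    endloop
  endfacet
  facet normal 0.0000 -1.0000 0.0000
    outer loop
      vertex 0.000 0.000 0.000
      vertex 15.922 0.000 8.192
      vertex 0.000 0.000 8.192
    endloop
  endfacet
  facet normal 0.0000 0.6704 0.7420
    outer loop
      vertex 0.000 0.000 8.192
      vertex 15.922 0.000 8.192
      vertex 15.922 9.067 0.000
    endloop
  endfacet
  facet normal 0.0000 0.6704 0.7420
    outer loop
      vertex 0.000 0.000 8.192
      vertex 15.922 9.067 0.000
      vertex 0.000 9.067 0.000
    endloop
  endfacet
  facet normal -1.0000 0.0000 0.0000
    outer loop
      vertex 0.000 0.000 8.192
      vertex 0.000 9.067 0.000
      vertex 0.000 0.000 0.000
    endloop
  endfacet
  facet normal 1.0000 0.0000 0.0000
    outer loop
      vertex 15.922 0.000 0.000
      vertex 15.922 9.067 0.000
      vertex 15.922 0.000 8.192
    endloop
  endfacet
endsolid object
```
; perimeter-only toolpath
G21 ; units = mm
G90 ; absolute positioning
G28 ; home
; layer 1
G0 Z1.638
G0 X0.000 Y0.000
G1 X15.922 Y0.000
G1 X15.922 Y7.254
G1 X0.000 Y7.254
G1 X0.000 Y0.000
; layer 2
G0 Z3.277
G0 X0.000 Y0.000
G1 X15.922 Y0.000
G1 X15.922 Y5.440
G1 X0.000 Y5.440
G1 X0.000 Y0.000
; layer 3
G0 Z4.915
G0 X0.000 Y0.000
G1 X15.922 Y0.000
G1 X15.922 Y3.627
G1 X0.000 Y3.627
G1 X0.000 Y0.000
; layer 4
G0 Z6.554
G0 X0.000 Y0.000
G1 X15.922 Y0.000
G1 X15.922 Y1.813
G1 X0.000 Y1.813
G1 X0.000 Y0.000
M2 ; end

The solid is a wedge (ramp): 15.9 × 9.07 mm base, rising to 8.19 mm along the y=0 edge and sloping linearly to z=0 at y=9.07. Slicing at Δz = 1.638 mm — 5 equal slices spanning the solid's height, so layer i sits at z = i·h/5 — gives 4 non-empty perimeters. Each is a 4-segment closed polygon; G0 lifts to the layer z and rapids to the start vertex, then G1 traces the edges. The cross-section shrinks linearly with z (the slice at the apex is degenerate and omitted).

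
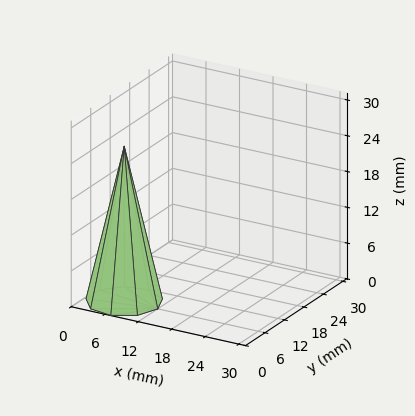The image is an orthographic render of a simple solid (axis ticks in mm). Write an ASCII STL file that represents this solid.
Reading the render: the shape is a regular 9-sided pyramid, base circumscribed radius ≈ 6 mm, apex at z ≈ 26 mm (dimensions read to the nearest mm from the axis ticks). For the STL, each face is triangulated and given an outward normal.

solid part
  facet normal 0.0000 0.0000 -1.0000
    outer loop
      vertex 7.042 11.909 0.000
      vertex 10.596 9.857 0.000
      vertex 12.000 6.000 0.000
    endloop
  endfacet
  facet normal 0.0000 0.0000 -1.0000
    outer loop
      vertex 3.000 11.196 0.000
      vertex 7.042 11.909 0.000
      vertex 12.000 6.000 0.000
    endloop
  endfacet
  facet normal 0.0000 0.0000 -1.0000
    outer loop
      vertex 0.362 8.052 0.000
      vertex 3.000 11.196 0.000
      vertex 12.000 6.000 0.000
    endloop
  endfacet
  facet normal 0.0000 0.0000 -1.0000
    outer loop
      vertex 0.362 3.948 0.000
      vertex 0.362 8.052 0.000
      vertex 12.000 6.000 0.000
    endloop
  endfacet
  facet normal 0.0000 0.0000 -1.0000
    outer loop
      vertex 3.000 0.804 0.000
      vertex 0.362 3.948 0.000
      vertex 12.000 6.000 0.000
    endloop
  endfacet
  facet normal 0.0000 0.0000 -1.0000
    outer loop
      vertex 7.042 0.091 0.000
      vertex 3.000 0.804 0.000
      vertex 12.000 6.000 0.000
    endloop
  endfacet
  facet normal 0.0000 0.0000 -1.0000
    outer loop
      vertex 10.596 2.143 0.000
      vertex 7.042 0.091 0.000
      vertex 12.000 6.000 0.000
    endloop
  endfacet
  facet normal 0.9183 0.3343 0.2119
    outer loop
      vertex 12.000 6.000 0.000
      vertex 10.596 9.857 0.000
      vertex 6.000 6.000 26.000
    endloop
  endfacet
  facet normal 0.4887 0.8463 0.2119
    outer loop
      vertex 10.596 9.857 0.000
      vertex 7.042 11.909 0.000
      vertex 6.000 6.000 26.000
    endloop
  endfacet
  facet normal -0.1698 0.9624 0.2119
    outer loop
      vertex 7.042 11.909 0.000
      vertex 3.000 11.196 0.000
      vertex 6.000 6.000 26.000
    endloop
  endfacet
  facet normal -0.7487 0.6282 0.2119
    outer loop
      vertex 3.000 11.196 0.000
      vertex 0.362 8.052 0.000
      vertex 6.000 6.000 26.000
    endloop
  endfacet
  facet normal -0.9773 0.0000 0.2119
    outer loop
      vertex 0.362 8.052 0.000
      vertex 0.362 3.948 0.000
      vertex 6.000 6.000 26.000
    endloop
  endfacet
  facet normal -0.7487 -0.6282 0.2119
    outer loop
      vertex 0.362 3.948 0.000
      vertex 3.000 0.804 0.000
      vertex 6.000 6.000 26.000
    endloop
  endfacet
  facet normal -0.1698 -0.9624 0.2119
    outer loop
      vertex 3.000 0.804 0.000
      vertex 7.042 0.091 0.000
      vertex 6.000 6.000 26.000
    endloop
  endfacet
  facet normal 0.4887 -0.8463 0.2119
    outer loop
      vertex 7.042 0.091 0.000
      vertex 10.596 2.143 0.000
      vertex 6.000 6.000 26.000
    endloop
  endfacet
  facet normal 0.9183 -0.3343 0.2119
    outer loop
      vertex 10.596 2.143 0.000
      vertex 12.000 6.000 0.000
      vertex 6.000 6.000 26.000
    endloop
  endfacet
endsolid part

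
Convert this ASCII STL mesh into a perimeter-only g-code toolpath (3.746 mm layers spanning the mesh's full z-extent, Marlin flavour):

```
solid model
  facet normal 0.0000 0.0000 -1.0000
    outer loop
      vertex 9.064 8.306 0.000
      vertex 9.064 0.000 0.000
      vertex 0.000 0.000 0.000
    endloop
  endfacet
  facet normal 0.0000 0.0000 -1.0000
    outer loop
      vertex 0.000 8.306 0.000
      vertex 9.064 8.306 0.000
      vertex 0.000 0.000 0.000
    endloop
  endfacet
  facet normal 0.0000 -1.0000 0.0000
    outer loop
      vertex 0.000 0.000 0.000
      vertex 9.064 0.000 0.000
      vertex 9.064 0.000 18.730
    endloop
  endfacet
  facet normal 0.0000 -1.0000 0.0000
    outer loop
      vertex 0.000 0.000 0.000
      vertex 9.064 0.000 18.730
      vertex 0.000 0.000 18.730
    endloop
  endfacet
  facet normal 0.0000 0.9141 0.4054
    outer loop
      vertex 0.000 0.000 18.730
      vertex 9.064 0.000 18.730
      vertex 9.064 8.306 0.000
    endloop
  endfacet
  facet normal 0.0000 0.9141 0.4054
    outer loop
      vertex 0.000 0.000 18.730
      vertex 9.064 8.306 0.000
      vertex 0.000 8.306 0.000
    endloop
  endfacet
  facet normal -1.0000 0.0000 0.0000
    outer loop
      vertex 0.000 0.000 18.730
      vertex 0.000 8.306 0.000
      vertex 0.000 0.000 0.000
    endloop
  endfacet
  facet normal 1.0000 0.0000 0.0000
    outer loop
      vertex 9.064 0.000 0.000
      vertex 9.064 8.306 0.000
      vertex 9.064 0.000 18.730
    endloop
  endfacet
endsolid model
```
; perimeter-only toolpath
G21 ; units = mm
G90 ; absolute positioning
G28 ; home
; layer 1
G0 Z3.746
G0 X0.000 Y0.000
G1 X9.064 Y0.000
G1 X9.064 Y6.645
G1 X0.000 Y6.645
G1 X0.000 Y0.000
; layer 2
G0 Z7.492
G0 X0.000 Y0.000
G1 X9.064 Y0.000
G1 X9.064 Y4.984
G1 X0.000 Y4.984
G1 X0.000 Y0.000
; layer 3
G0 Z11.238
G0 X0.000 Y0.000
G1 X9.064 Y0.000
G1 X9.064 Y3.322
G1 X0.000 Y3.322
G1 X0.000 Y0.000
; layer 4
G0 Z14.984
G0 X0.000 Y0.000
G1 X9.064 Y0.000
G1 X9.064 Y1.661
G1 X0.000 Y1.661
G1 X0.000 Y0.000
M2 ; end

The solid is a wedge (ramp): 9.06 × 8.31 mm base, rising to 18.7 mm along the y=0 edge and sloping linearly to z=0 at y=8.31. Slicing at Δz = 3.746 mm — 5 equal slices spanning the solid's height, so layer i sits at z = i·h/5 — gives 4 non-empty perimeters. Each is a 4-segment closed polygon; G0 lifts to the layer z and rapids to the start vertex, then G1 traces the edges. The cross-section shrinks linearly with z (the slice at the apex is degenerate and omitted).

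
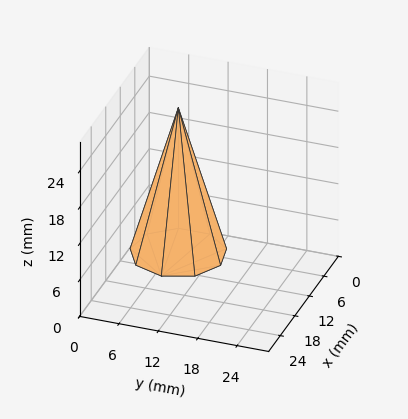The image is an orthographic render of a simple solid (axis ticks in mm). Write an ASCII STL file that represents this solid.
Reading the render: the shape is a regular 9-sided pyramid, base circumscribed radius ≈ 7 mm, apex at z ≈ 24 mm (dimensions read to the nearest mm from the axis ticks). For the STL, each face is triangulated and given an outward normal.

solid part
  facet normal 0.0000 0.0000 -1.0000
    outer loop
      vertex 8.22 13.89 0.00
      vertex 12.36 11.50 0.00
      vertex 14.00 7.00 0.00
    endloop
  endfacet
  facet normal 0.0000 0.0000 -1.0000
    outer loop
      vertex 3.50 13.06 0.00
      vertex 8.22 13.89 0.00
      vertex 14.00 7.00 0.00
    endloop
  endfacet
  facet normal 0.0000 0.0000 -1.0000
    outer loop
      vertex 0.42 9.39 0.00
      vertex 3.50 13.06 0.00
      vertex 14.00 7.00 0.00
    endloop
  endfacet
  facet normal 0.0000 0.0000 -1.0000
    outer loop
      vertex 0.42 4.61 0.00
      vertex 0.42 9.39 0.00
      vertex 14.00 7.00 0.00
    endloop
  endfacet
  facet normal 0.0000 0.0000 -1.0000
    outer loop
      vertex 3.50 0.94 0.00
      vertex 0.42 4.61 0.00
      vertex 14.00 7.00 0.00
    endloop
  endfacet
  facet normal 0.0000 0.0000 -1.0000
    outer loop
      vertex 8.22 0.11 0.00
      vertex 3.50 0.94 0.00
      vertex 14.00 7.00 0.00
    endloop
  endfacet
  facet normal 0.0000 0.0000 -1.0000
    outer loop
      vertex 12.36 2.50 0.00
      vertex 8.22 0.11 0.00
      vertex 14.00 7.00 0.00
    endloop
  endfacet
  facet normal 0.9061 0.3302 0.2643
    outer loop
      vertex 14.00 7.00 0.00
      vertex 12.36 11.50 0.00
      vertex 7.00 7.00 24.00
    endloop
  endfacet
  facet normal 0.4822 0.8353 0.2643
    outer loop
      vertex 12.36 11.50 0.00
      vertex 8.22 13.89 0.00
      vertex 7.00 7.00 24.00
    endloop
  endfacet
  facet normal -0.1670 0.9499 0.2642
    outer loop
      vertex 8.22 13.89 0.00
      vertex 3.50 13.06 0.00
      vertex 7.00 7.00 24.00
    endloop
  endfacet
  facet normal -0.7388 0.6200 0.2643
    outer loop
      vertex 3.50 13.06 0.00
      vertex 0.42 9.39 0.00
      vertex 7.00 7.00 24.00
    endloop
  endfacet
  facet normal -0.9644 0.0000 0.2644
    outer loop
      vertex 0.42 9.39 0.00
      vertex 0.42 4.61 0.00
      vertex 7.00 7.00 24.00
    endloop
  endfacet
  facet normal -0.7388 -0.6200 0.2643
    outer loop
      vertex 0.42 4.61 0.00
      vertex 3.50 0.94 0.00
      vertex 7.00 7.00 24.00
    endloop
  endfacet
  facet normal -0.1670 -0.9499 0.2642
    outer loop
      vertex 3.50 0.94 0.00
      vertex 8.22 0.11 0.00
      vertex 7.00 7.00 24.00
    endloop
  endfacet
  facet normal 0.4822 -0.8353 0.2643
    outer loop
      vertex 8.22 0.11 0.00
      vertex 12.36 2.50 0.00
      vertex 7.00 7.00 24.00
    endloop
  endfacet
  facet normal 0.9061 -0.3302 0.2643
    outer loop
      vertex 12.36 2.50 0.00
      vertex 14.00 7.00 0.00
      vertex 7.00 7.00 24.00
    endloop
  endfacet
endsolid part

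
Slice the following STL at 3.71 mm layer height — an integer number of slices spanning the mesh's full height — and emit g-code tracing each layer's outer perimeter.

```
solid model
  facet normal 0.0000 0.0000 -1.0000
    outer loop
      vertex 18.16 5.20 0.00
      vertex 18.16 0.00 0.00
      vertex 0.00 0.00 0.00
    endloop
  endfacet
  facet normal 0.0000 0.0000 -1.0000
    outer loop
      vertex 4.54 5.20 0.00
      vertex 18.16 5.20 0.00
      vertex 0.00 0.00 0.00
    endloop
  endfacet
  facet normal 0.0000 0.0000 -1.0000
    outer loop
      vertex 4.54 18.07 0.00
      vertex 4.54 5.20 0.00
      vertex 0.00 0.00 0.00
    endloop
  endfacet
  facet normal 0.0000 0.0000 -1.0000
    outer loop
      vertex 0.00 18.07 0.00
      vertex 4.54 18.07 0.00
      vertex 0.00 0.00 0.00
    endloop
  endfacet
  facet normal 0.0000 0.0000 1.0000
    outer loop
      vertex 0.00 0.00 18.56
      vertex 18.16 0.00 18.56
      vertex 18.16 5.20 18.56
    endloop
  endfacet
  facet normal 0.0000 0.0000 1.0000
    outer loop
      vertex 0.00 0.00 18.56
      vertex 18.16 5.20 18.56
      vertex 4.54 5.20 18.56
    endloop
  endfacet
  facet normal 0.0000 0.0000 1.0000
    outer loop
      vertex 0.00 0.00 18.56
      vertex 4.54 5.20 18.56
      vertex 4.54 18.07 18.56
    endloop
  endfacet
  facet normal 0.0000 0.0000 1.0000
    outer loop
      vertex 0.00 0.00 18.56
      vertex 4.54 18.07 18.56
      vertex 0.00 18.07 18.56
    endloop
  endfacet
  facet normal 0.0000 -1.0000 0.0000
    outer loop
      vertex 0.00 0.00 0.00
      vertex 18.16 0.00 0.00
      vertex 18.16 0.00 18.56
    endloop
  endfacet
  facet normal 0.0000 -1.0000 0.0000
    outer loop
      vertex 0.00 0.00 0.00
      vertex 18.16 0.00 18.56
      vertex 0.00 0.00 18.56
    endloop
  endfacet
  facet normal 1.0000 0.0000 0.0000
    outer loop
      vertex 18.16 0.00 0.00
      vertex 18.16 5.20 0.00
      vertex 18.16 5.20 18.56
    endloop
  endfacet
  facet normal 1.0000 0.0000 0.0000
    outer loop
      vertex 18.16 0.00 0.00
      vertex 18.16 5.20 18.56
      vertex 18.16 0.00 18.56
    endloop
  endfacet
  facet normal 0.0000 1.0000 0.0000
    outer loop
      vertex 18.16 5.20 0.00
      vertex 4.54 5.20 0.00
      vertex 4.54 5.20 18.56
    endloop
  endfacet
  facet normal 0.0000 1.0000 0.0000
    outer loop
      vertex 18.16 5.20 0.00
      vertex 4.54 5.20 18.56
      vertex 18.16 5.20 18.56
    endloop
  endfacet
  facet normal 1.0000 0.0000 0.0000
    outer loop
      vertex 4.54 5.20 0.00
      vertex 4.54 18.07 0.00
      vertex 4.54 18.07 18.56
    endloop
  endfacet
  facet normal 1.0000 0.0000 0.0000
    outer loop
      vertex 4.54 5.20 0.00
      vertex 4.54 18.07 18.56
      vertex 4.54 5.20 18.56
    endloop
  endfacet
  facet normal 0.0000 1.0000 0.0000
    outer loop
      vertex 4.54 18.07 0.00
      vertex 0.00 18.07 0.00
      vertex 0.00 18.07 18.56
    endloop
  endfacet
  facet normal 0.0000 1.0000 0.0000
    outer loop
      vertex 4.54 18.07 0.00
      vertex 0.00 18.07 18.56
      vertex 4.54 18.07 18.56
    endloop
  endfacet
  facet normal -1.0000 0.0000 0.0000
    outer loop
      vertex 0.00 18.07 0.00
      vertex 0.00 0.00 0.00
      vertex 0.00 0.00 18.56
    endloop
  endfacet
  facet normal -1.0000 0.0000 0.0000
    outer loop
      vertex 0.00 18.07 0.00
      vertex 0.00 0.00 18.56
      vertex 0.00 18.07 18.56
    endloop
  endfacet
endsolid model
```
; perimeter-only toolpath
G21 ; units = mm
G90 ; absolute positioning
G28 ; home
; layer 1
G0 Z3.71
G0 X0.00 Y0.00
G1 X18.16 Y0.00
G1 X18.16 Y5.20
G1 X4.54 Y5.20
G1 X4.54 Y18.07
G1 X0.00 Y18.07
G1 X0.00 Y0.00
; layer 2
G0 Z7.42
G0 X0.00 Y0.00
G1 X18.16 Y0.00
G1 X18.16 Y5.20
G1 X4.54 Y5.20
G1 X4.54 Y18.07
G1 X0.00 Y18.07
G1 X0.00 Y0.00
; layer 3
G0 Z11.14
G0 X0.00 Y0.00
G1 X18.16 Y0.00
G1 X18.16 Y5.20
G1 X4.54 Y5.20
G1 X4.54 Y18.07
G1 X0.00 Y18.07
G1 X0.00 Y0.00
; layer 4
G0 Z14.85
G0 X0.00 Y0.00
G1 X18.16 Y0.00
G1 X18.16 Y5.20
G1 X4.54 Y5.20
G1 X4.54 Y18.07
G1 X0.00 Y18.07
G1 X0.00 Y0.00
; layer 5
G0 Z18.56
G0 X0.00 Y0.00
G1 X18.16 Y0.00
G1 X18.16 Y5.20
G1 X4.54 Y5.20
G1 X4.54 Y18.07
G1 X0.00 Y18.07
G1 X0.00 Y0.00
M2 ; end

The solid is an L-shaped prism: outer 18.2 × 18.1 mm, arm thicknesses ≈ 5.2 mm (horizontal) and 4.54 mm (vertical), extruded 18.6 mm in z. Slicing at Δz = 3.71 mm — 5 equal slices spanning the solid's height, so layer i sits at z = i·h/5 — gives 5 non-empty perimeters. Each is a 6-segment closed polygon; G0 lifts to the layer z and rapids to the start vertex, then G1 traces the edges.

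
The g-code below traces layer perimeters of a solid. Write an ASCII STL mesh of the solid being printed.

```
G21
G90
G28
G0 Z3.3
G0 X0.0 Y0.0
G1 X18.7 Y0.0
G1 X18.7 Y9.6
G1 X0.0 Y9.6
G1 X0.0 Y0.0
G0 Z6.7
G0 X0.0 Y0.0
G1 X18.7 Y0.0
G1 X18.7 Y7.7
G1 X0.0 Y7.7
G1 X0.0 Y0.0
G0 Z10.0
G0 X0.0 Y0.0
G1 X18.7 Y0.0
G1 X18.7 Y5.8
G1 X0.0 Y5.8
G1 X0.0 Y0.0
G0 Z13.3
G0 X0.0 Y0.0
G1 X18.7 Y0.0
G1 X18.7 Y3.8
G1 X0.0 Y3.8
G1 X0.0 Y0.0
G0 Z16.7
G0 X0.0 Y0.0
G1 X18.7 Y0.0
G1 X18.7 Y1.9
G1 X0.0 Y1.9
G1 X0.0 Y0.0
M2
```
solid part
  facet normal 0.0000 0.0000 -1.0000
    outer loop
      vertex 18.7 11.5 0.0
      vertex 18.7 0.0 0.0
      vertex 0.0 0.0 0.0
    endloop
  endfacet
  facet normal 0.0000 0.0000 -1.0000
    outer loop
      vertex 0.0 11.5 0.0
      vertex 18.7 11.5 0.0
      vertex 0.0 0.0 0.0
    endloop
  endfacet
  facet normal 0.0000 -1.0000 0.0000
    outer loop
      vertex 0.0 0.0 0.0
      vertex 18.7 0.0 0.0
      vertex 18.7 0.0 20.0
    endloop
  endfacet
  facet normal 0.0000 -1.0000 0.0000
    outer loop
      vertex 0.0 0.0 0.0
      vertex 18.7 0.0 20.0
      vertex 0.0 0.0 20.0
    endloop
  endfacet
  facet normal 0.0000 0.8669 0.4985
    outer loop
      vertex 0.0 0.0 20.0
      vertex 18.7 0.0 20.0
      vertex 18.7 11.5 0.0
    endloop
  endfacet
  facet normal 0.0000 0.8669 0.4985
    outer loop
      vertex 0.0 0.0 20.0
      vertex 18.7 11.5 0.0
      vertex 0.0 11.5 0.0
    endloop
  endfacet
  facet normal -1.0000 0.0000 0.0000
    outer loop
      vertex 0.0 0.0 20.0
      vertex 0.0 11.5 0.0
      vertex 0.0 0.0 0.0
    endloop
  endfacet
  facet normal 1.0000 0.0000 0.0000
    outer loop
      vertex 18.7 0.0 0.0
      vertex 18.7 11.5 0.0
      vertex 18.7 0.0 20.0
    endloop
  endfacet
endsolid part

The G0 Z moves step by Δz≈3.3 mm. The G1 loops shrink linearly with z, so the solid tapers from its base footprint up to z≈20. Closing with a flat bottom cap and the tapered top and triangulating gives 8 facets — a wedge (ramp): 18.7 × 11.5 mm base, rising to 20 mm along the y=0 edge and sloping linearly to z=0 at y=11.5.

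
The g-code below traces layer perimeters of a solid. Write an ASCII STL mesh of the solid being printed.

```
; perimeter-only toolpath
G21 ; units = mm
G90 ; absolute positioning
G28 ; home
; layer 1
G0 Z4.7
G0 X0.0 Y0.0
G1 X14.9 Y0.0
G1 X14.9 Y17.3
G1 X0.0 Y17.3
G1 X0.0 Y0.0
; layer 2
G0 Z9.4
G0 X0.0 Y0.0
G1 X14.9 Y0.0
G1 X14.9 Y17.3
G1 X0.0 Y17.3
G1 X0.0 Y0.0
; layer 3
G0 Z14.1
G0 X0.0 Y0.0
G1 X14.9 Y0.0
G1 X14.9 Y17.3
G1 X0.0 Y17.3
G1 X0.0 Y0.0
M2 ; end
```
solid part
  facet normal 0.0000 0.0000 -1.0000
    outer loop
      vertex 14.9 17.3 0.0
      vertex 14.9 0.0 0.0
      vertex 0.0 0.0 0.0
    endloop
  endfacet
  facet normal 0.0000 0.0000 -1.0000
    outer loop
      vertex 0.0 17.3 0.0
      vertex 14.9 17.3 0.0
      vertex 0.0 0.0 0.0
    endloop
  endfacet
  facet normal 0.0000 0.0000 1.0000
    outer loop
      vertex 0.0 0.0 14.1
      vertex 14.9 0.0 14.1
      vertex 14.9 17.3 14.1
    endloop
  endfacet
  facet normal 0.0000 0.0000 1.0000
    outer loop
      vertex 0.0 0.0 14.1
      vertex 14.9 17.3 14.1
      vertex 0.0 17.3 14.1
    endloop
  endfacet
  facet normal 0.0000 -1.0000 0.0000
    outer loop
      vertex 0.0 0.0 0.0
      vertex 14.9 0.0 0.0
      vertex 14.9 0.0 14.1
    endloop
  endfacet
  facet normal 0.0000 -1.0000 0.0000
    outer loop
      vertex 0.0 0.0 0.0
      vertex 14.9 0.0 14.1
      vertex 0.0 0.0 14.1
    endloop
  endfacet
  facet normal 0.0000 1.0000 0.0000
    outer loop
      vertex 14.9 17.3 14.1
      vertex 14.9 17.3 0.0
      vertex 0.0 17.3 0.0
    endloop
  endfacet
  facet normal 0.0000 1.0000 0.0000
    outer loop
      vertex 0.0 17.3 14.1
      vertex 14.9 17.3 14.1
      vertex 0.0 17.3 0.0
    endloop
  endfacet
  facet normal -1.0000 0.0000 0.0000
    outer loop
      vertex 0.0 17.3 14.1
      vertex 0.0 17.3 0.0
      vertex 0.0 0.0 0.0
    endloop
  endfacet
  facet normal -1.0000 0.0000 0.0000
    outer loop
      vertex 0.0 0.0 14.1
      vertex 0.0 17.3 14.1
      vertex 0.0 0.0 0.0
    endloop
  endfacet
  facet normal 1.0000 0.0000 0.0000
    outer loop
      vertex 14.9 0.0 0.0
      vertex 14.9 17.3 0.0
      vertex 14.9 17.3 14.1
    endloop
  endfacet
  facet normal 1.0000 0.0000 0.0000
    outer loop
      vertex 14.9 0.0 0.0
      vertex 14.9 17.3 14.1
      vertex 14.9 0.0 14.1
    endloop
  endfacet
endsolid part

The G0 Z moves step by Δz≈4.7 mm. Every layer's G1 loop is the same polygon, so the solid is a straight extrusion of it from z=0 to z≈14.1. Closing with flat bottom and top caps and triangulating gives 12 facets — a rectangular box, roughly 14.9 × 17.3 mm footprint and 14.1 mm tall.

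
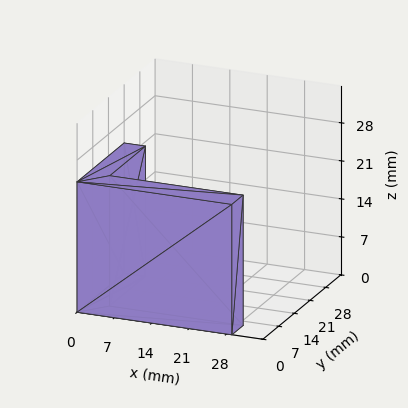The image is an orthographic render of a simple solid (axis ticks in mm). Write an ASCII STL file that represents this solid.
Reading the render: the shape is an L-shaped prism: outer 29 × 21 mm, arm thicknesses ≈ 5 mm (horizontal) and 4 mm (vertical), extruded 24 mm in z (dimensions read to the nearest mm from the axis ticks). For the STL, each face is triangulated and given an outward normal.

solid part
  facet normal 0.0000 0.0000 -1.0000
    outer loop
      vertex 29.000 5.000 0.000
      vertex 29.000 0.000 0.000
      vertex 0.000 0.000 0.000
    endloop
  endfacet
  facet normal 0.0000 0.0000 -1.0000
    outer loop
      vertex 4.000 5.000 0.000
      vertex 29.000 5.000 0.000
      vertex 0.000 0.000 0.000
    endloop
  endfacet
  facet normal 0.0000 0.0000 -1.0000
    outer loop
      vertex 4.000 21.000 0.000
      vertex 4.000 5.000 0.000
      vertex 0.000 0.000 0.000
    endloop
  endfacet
  facet normal 0.0000 0.0000 -1.0000
    outer loop
      vertex 0.000 21.000 0.000
      vertex 4.000 21.000 0.000
      vertex 0.000 0.000 0.000
    endloop
  endfacet
  facet normal 0.0000 0.0000 1.0000
    outer loop
      vertex 0.000 0.000 24.000
      vertex 29.000 0.000 24.000
      vertex 29.000 5.000 24.000
    endloop
  endfacet
  facet normal 0.0000 0.0000 1.0000
    outer loop
      vertex 0.000 0.000 24.000
      vertex 29.000 5.000 24.000
      vertex 4.000 5.000 24.000
    endloop
  endfacet
  facet normal 0.0000 0.0000 1.0000
    outer loop
      vertex 0.000 0.000 24.000
      vertex 4.000 5.000 24.000
      vertex 4.000 21.000 24.000
    endloop
  endfacet
  facet normal 0.0000 0.0000 1.0000
    outer loop
      vertex 0.000 0.000 24.000
      vertex 4.000 21.000 24.000
      vertex 0.000 21.000 24.000
    endloop
  endfacet
  facet normal 0.0000 -1.0000 0.0000
    outer loop
      vertex 0.000 0.000 0.000
      vertex 29.000 0.000 0.000
      vertex 29.000 0.000 24.000
    endloop
  endfacet
  facet normal 0.0000 -1.0000 0.0000
    outer loop
      vertex 0.000 0.000 0.000
      vertex 29.000 0.000 24.000
      vertex 0.000 0.000 24.000
    endloop
  endfacet
  facet normal 1.0000 0.0000 0.0000
    outer loop
      vertex 29.000 0.000 0.000
      vertex 29.000 5.000 0.000
      vertex 29.000 5.000 24.000
    endloop
  endfacet
  facet normal 1.0000 0.0000 0.0000
    outer loop
      vertex 29.000 0.000 0.000
      vertex 29.000 5.000 24.000
      vertex 29.000 0.000 24.000
    endloop
  endfacet
  facet normal 0.0000 1.0000 0.0000
    outer loop
      vertex 29.000 5.000 0.000
      vertex 4.000 5.000 0.000
      vertex 4.000 5.000 24.000
    endloop
  endfacet
  facet normal 0.0000 1.0000 0.0000
    outer loop
      vertex 29.000 5.000 0.000
      vertex 4.000 5.000 24.000
      vertex 29.000 5.000 24.000
    endloop
  endfacet
  facet normal 1.0000 0.0000 0.0000
    outer loop
      vertex 4.000 5.000 0.000
      vertex 4.000 21.000 0.000
      vertex 4.000 21.000 24.000
    endloop
  endfacet
  facet normal 1.0000 0.0000 0.0000
    outer loop
      vertex 4.000 5.000 0.000
      vertex 4.000 21.000 24.000
      vertex 4.000 5.000 24.000
    endloop
  endfacet
  facet normal 0.0000 1.0000 0.0000
    outer loop
      vertex 4.000 21.000 0.000
      vertex 0.000 21.000 0.000
      vertex 0.000 21.000 24.000
    endloop
  endfacet
  facet normal 0.0000 1.0000 0.0000
    outer loop
      vertex 4.000 21.000 0.000
      vertex 0.000 21.000 24.000
      vertex 4.000 21.000 24.000
    endloop
  endfacet
  facet normal -1.0000 0.0000 0.0000
    outer loop
      vertex 0.000 21.000 0.000
      vertex 0.000 0.000 0.000
      vertex 0.000 0.000 24.000
    endloop
  endfacet
  facet normal -1.0000 0.0000 0.0000
    outer loop
      vertex 0.000 21.000 0.000
      vertex 0.000 0.000 24.000
      vertex 0.000 21.000 24.000
    endloop
  endfacet
endsolid part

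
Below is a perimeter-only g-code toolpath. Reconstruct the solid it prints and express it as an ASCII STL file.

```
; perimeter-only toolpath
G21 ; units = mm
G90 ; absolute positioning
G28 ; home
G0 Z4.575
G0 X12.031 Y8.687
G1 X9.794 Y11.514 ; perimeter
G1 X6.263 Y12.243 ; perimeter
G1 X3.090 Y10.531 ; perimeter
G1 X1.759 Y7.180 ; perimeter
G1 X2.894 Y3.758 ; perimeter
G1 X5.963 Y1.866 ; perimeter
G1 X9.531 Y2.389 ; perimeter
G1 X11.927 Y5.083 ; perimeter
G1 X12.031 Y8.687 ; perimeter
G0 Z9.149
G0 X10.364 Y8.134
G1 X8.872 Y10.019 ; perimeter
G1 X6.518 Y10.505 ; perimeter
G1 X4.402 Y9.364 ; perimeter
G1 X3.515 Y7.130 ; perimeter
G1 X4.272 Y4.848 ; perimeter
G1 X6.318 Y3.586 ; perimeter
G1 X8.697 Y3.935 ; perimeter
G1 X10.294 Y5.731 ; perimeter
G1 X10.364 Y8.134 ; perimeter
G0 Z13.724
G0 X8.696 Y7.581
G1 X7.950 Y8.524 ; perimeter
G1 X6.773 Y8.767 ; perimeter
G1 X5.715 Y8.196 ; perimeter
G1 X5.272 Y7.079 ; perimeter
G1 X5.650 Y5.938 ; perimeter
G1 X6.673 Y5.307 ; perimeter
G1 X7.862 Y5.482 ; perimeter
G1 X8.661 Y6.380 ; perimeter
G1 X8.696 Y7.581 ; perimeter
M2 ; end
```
solid part
  facet normal 0.0000 0.0000 -1.0000
    outer loop
      vertex 6.008 13.982 0.000
      vertex 10.716 13.010 0.000
      vertex 13.699 9.240 0.000
    endloop
  endfacet
  facet normal 0.0000 0.0000 -1.0000
    outer loop
      vertex 1.777 11.699 0.000
      vertex 6.008 13.982 0.000
      vertex 13.699 9.240 0.000
    endloop
  endfacet
  facet normal 0.0000 0.0000 -1.0000
    outer loop
      vertex 0.003 7.231 0.000
      vertex 1.777 11.699 0.000
      vertex 13.699 9.240 0.000
    endloop
  endfacet
  facet normal 0.0000 0.0000 -1.0000
    outer loop
      vertex 1.516 2.668 0.000
      vertex 0.003 7.231 0.000
      vertex 13.699 9.240 0.000
    endloop
  endfacet
  facet normal 0.0000 0.0000 -1.0000
    outer loop
      vertex 5.608 0.145 0.000
      vertex 1.516 2.668 0.000
      vertex 13.699 9.240 0.000
    endloop
  endfacet
  facet normal 0.0000 0.0000 -1.0000
    outer loop
      vertex 10.365 0.843 0.000
      vertex 5.608 0.145 0.000
      vertex 13.699 9.240 0.000
    endloop
  endfacet
  facet normal 0.0000 0.0000 -1.0000
    outer loop
      vertex 13.560 4.435 0.000
      vertex 10.365 0.843 0.000
      vertex 13.699 9.240 0.000
    endloop
  endfacet
  facet normal 0.7376 0.5837 0.3395
    outer loop
      vertex 13.699 9.240 0.000
      vertex 10.716 13.010 0.000
      vertex 7.028 7.028 18.299
    endloop
  endfacet
  facet normal 0.1902 0.9212 0.3395
    outer loop
      vertex 10.716 13.010 0.000
      vertex 6.008 13.982 0.000
      vertex 7.028 7.028 18.299
    endloop
  endfacet
  facet normal -0.4467 0.8278 0.3395
    outer loop
      vertex 6.008 13.982 0.000
      vertex 1.777 11.699 0.000
      vertex 7.028 7.028 18.299
    endloop
  endfacet
  facet normal -0.8742 0.3471 0.3395
    outer loop
      vertex 1.777 11.699 0.000
      vertex 0.003 7.231 0.000
      vertex 7.028 7.028 18.299
    endloop
  endfacet
  facet normal -0.8928 -0.2960 0.3395
    outer loop
      vertex 0.003 7.231 0.000
      vertex 1.516 2.668 0.000
      vertex 7.028 7.028 18.299
    endloop
  endfacet
  facet normal -0.4937 -0.8007 0.3395
    outer loop
      vertex 1.516 2.668 0.000
      vertex 5.608 0.145 0.000
      vertex 7.028 7.028 18.299
    endloop
  endfacet
  facet normal 0.1366 -0.9307 0.3395
    outer loop
      vertex 5.608 0.145 0.000
      vertex 10.365 0.843 0.000
      vertex 7.028 7.028 18.299
    endloop
  endfacet
  facet normal 0.7028 -0.6251 0.3395
    outer loop
      vertex 10.365 0.843 0.000
      vertex 13.560 4.435 0.000
      vertex 7.028 7.028 18.299
    endloop
  endfacet
  facet normal 0.9402 -0.0272 0.3395
    outer loop
      vertex 13.560 4.435 0.000
      vertex 13.699 9.240 0.000
      vertex 7.028 7.028 18.299
    endloop
  endfacet
endsolid part

The G0 Z moves step by Δz≈4.575 mm. The G1 loops shrink linearly with z, so the solid tapers from its base footprint up to z≈18.3. Closing with a flat bottom cap and the tapered top and triangulating gives 16 facets — a regular 9-sided pyramid, base circumscribed radius ≈ 7.03 mm, apex at z ≈ 18.3 mm.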